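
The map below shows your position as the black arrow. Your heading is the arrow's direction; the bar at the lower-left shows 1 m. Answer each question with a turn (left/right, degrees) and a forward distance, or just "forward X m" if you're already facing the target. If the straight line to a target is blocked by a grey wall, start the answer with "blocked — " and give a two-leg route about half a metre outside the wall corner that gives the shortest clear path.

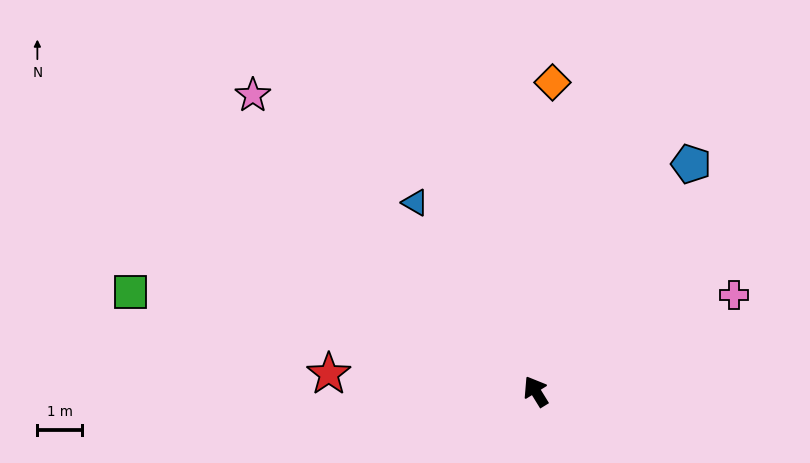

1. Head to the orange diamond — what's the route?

turn right 35°, forward 7.0 m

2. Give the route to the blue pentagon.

turn right 66°, forward 6.2 m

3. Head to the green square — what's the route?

turn left 45°, forward 9.4 m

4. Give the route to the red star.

turn left 54°, forward 4.7 m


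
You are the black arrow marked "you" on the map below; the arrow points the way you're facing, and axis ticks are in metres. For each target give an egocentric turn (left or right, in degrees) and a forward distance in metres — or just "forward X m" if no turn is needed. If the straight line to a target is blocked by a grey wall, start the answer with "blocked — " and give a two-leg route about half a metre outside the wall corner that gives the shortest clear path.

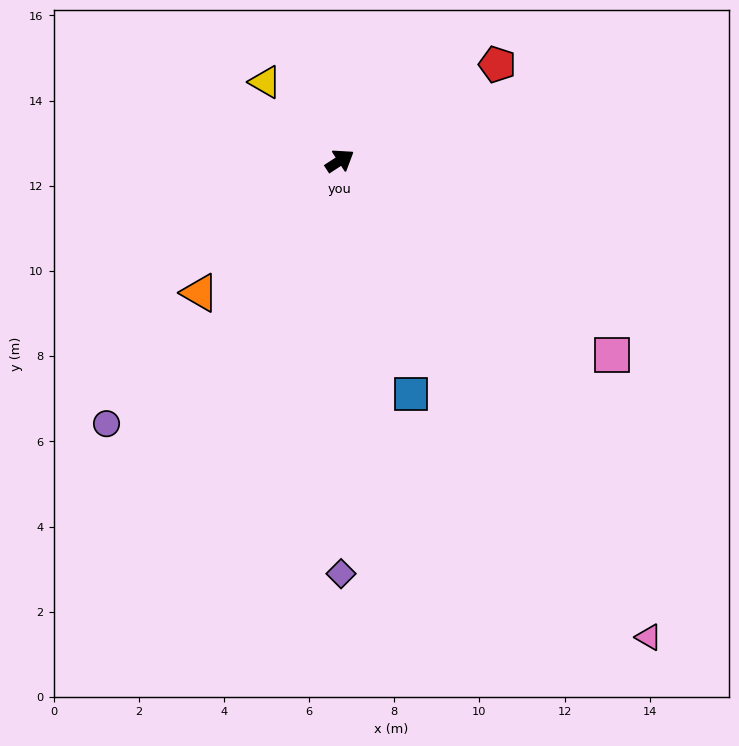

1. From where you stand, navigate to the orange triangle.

turn right 170°, forward 4.5 m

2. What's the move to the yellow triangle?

turn left 100°, forward 2.5 m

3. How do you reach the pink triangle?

turn right 90°, forward 13.3 m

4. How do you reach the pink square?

turn right 69°, forward 7.9 m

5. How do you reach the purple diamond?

turn right 123°, forward 9.7 m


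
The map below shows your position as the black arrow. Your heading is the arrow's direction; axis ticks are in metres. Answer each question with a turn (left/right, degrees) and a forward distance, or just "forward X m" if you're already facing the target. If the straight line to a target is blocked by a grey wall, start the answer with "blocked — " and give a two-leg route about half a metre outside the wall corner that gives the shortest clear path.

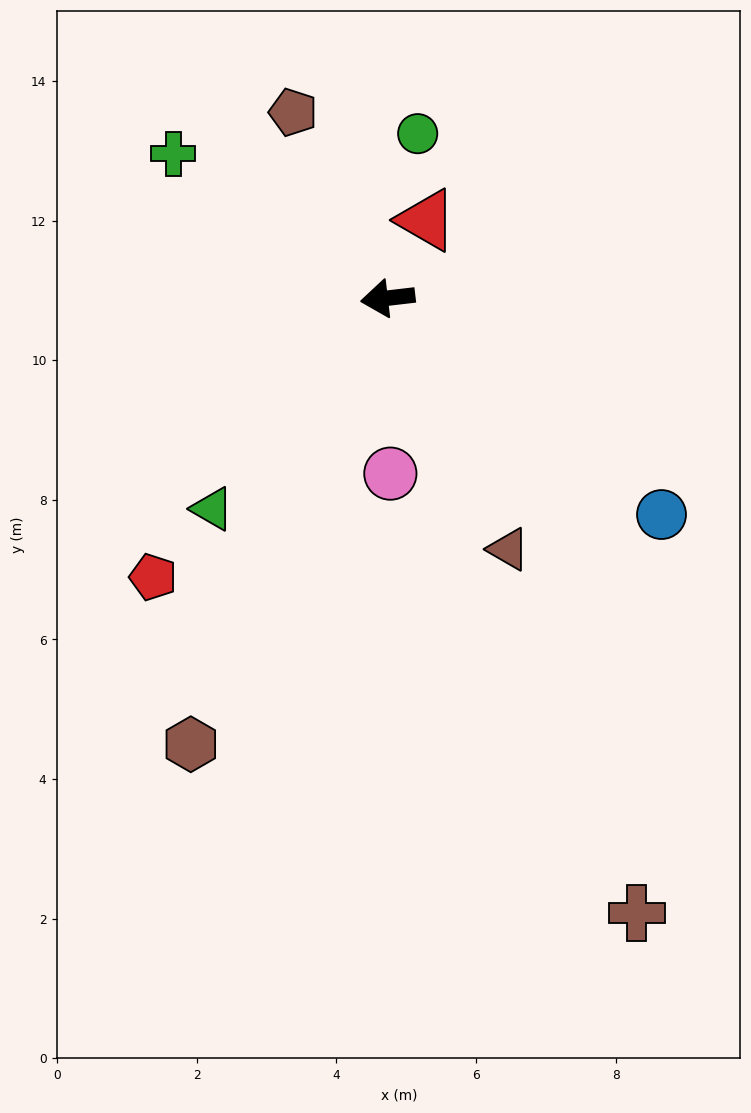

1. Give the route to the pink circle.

turn left 84°, forward 2.5 m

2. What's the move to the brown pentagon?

turn right 70°, forward 3.0 m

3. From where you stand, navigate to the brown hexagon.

turn left 60°, forward 7.0 m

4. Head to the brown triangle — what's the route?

turn left 109°, forward 4.0 m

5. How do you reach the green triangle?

turn left 44°, forward 3.9 m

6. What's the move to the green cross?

turn right 41°, forward 3.7 m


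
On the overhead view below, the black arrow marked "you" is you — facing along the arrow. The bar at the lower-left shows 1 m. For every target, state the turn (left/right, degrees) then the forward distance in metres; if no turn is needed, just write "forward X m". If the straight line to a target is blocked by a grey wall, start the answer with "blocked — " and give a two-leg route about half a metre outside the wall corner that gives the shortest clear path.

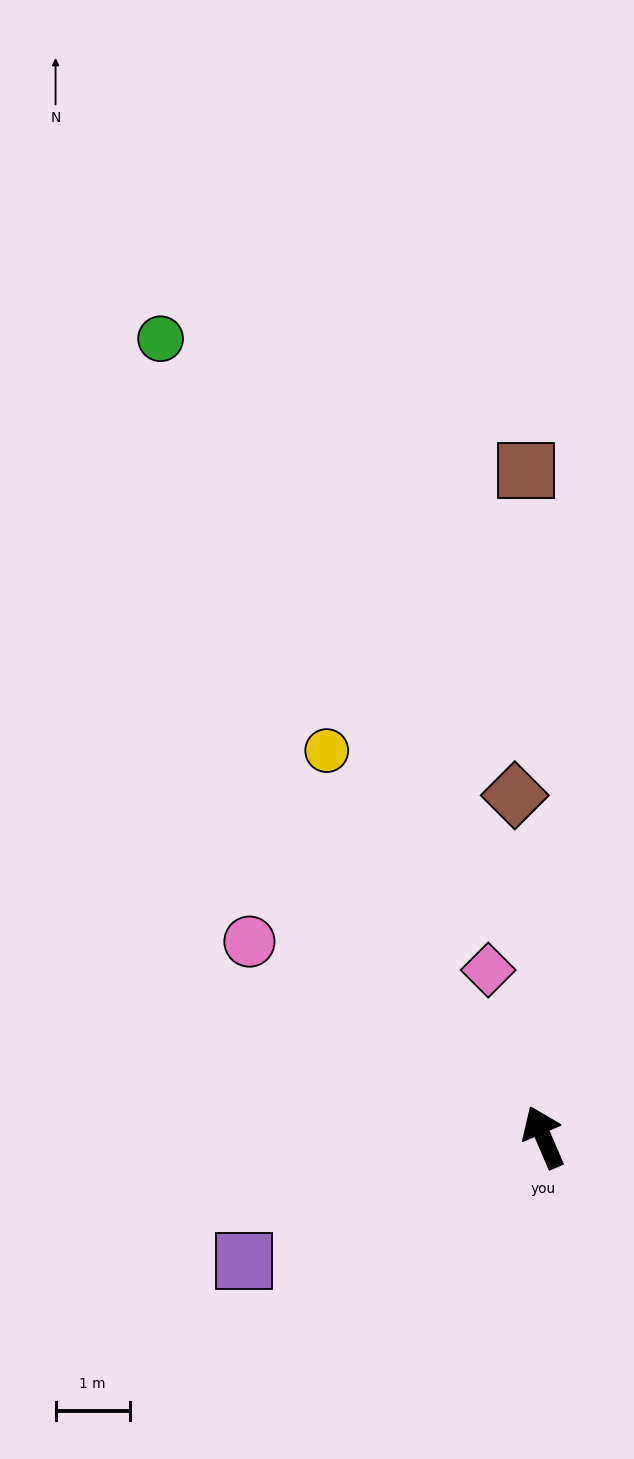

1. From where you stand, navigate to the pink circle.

turn left 33°, forward 4.8 m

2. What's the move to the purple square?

turn left 89°, forward 4.4 m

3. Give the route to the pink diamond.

turn right 5°, forward 2.4 m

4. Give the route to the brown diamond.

turn right 18°, forward 4.6 m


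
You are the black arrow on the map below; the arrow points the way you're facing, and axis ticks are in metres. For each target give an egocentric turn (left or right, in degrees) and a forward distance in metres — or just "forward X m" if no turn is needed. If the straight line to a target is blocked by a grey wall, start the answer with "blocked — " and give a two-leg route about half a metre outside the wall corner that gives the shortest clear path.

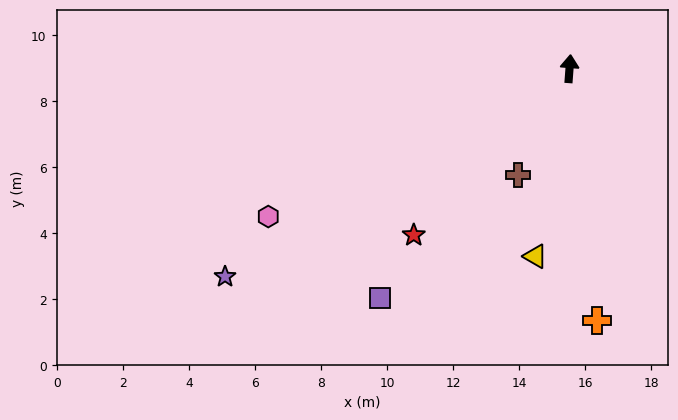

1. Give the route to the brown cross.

turn left 159°, forward 3.6 m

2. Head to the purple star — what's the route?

turn left 125°, forward 12.2 m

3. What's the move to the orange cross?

turn right 170°, forward 7.7 m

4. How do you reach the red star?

turn left 141°, forward 6.9 m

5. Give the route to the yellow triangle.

turn left 174°, forward 5.8 m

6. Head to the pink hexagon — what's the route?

turn left 120°, forward 10.2 m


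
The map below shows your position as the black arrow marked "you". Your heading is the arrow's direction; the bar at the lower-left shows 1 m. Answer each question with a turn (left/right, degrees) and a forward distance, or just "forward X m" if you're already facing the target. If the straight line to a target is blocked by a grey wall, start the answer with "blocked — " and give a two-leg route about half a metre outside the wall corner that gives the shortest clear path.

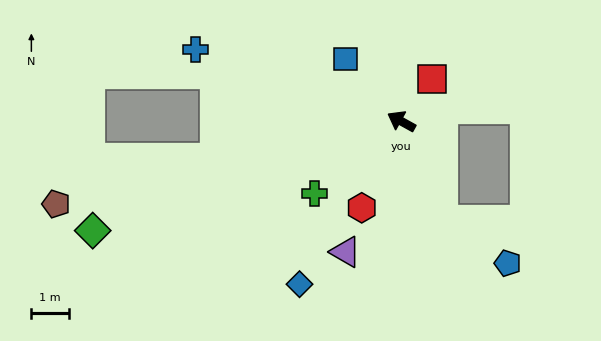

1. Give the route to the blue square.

turn right 19°, forward 2.2 m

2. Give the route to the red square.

turn right 97°, forward 1.4 m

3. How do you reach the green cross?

turn left 69°, forward 3.0 m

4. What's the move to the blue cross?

turn left 10°, forward 5.9 m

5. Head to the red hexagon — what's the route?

turn left 94°, forward 2.6 m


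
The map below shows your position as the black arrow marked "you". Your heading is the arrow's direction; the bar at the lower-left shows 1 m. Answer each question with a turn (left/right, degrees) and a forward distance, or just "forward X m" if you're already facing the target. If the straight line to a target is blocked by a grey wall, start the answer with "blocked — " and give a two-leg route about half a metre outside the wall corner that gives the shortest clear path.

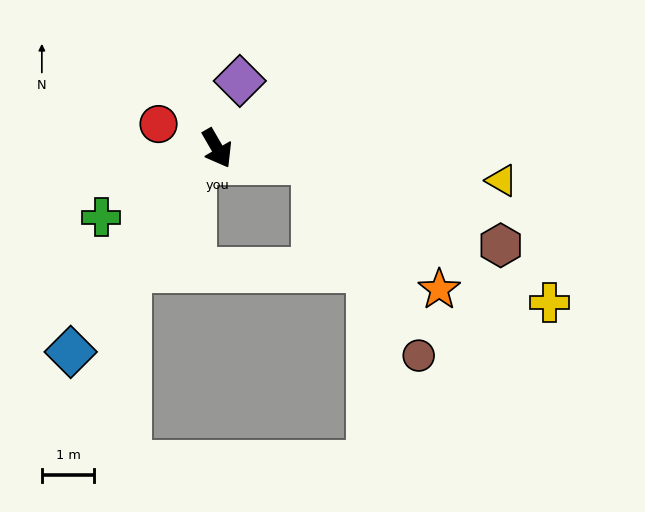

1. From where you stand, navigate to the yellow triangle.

turn left 53°, forward 5.4 m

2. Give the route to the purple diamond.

turn left 131°, forward 1.4 m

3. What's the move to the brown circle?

blocked — turn left 51°, forward 1.8 m, then turn right 52°, forward 4.2 m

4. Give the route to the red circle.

turn right 143°, forward 1.2 m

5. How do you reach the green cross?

turn right 89°, forward 2.6 m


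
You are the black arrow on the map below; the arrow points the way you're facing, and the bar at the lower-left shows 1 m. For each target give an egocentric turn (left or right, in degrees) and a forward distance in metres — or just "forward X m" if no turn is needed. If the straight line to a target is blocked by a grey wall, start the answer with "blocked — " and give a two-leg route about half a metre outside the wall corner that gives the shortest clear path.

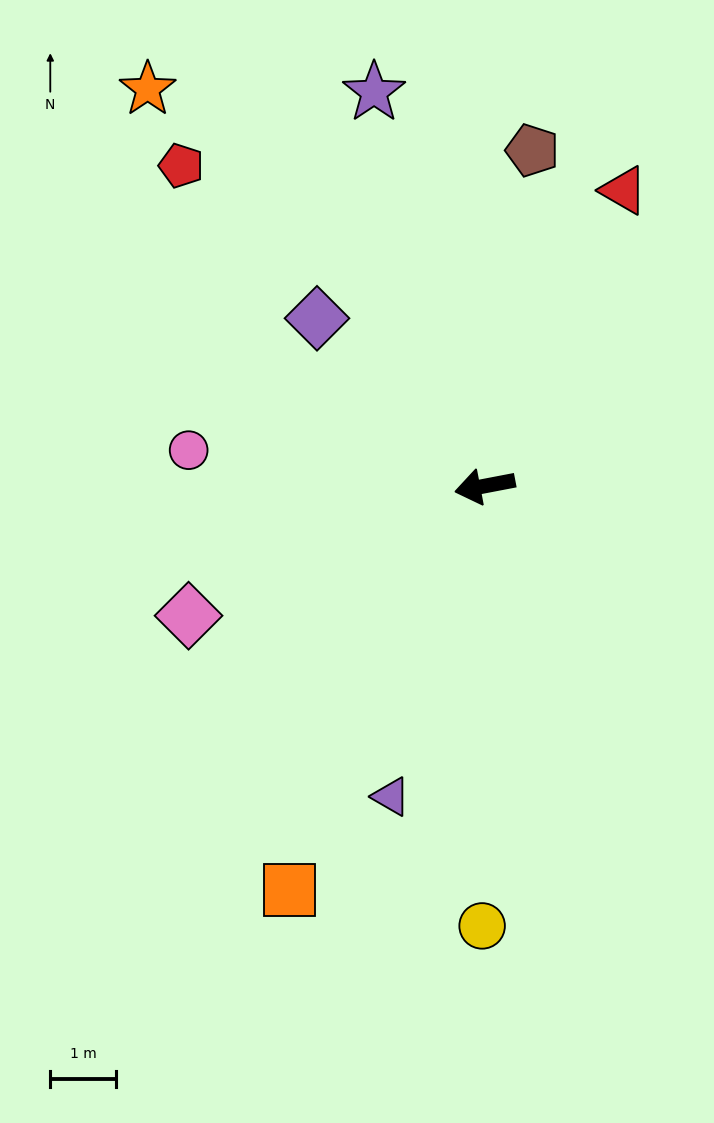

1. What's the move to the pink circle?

turn right 18°, forward 4.6 m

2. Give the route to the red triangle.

turn right 126°, forward 5.0 m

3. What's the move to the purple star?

turn right 85°, forward 6.3 m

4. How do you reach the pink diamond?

turn left 13°, forward 5.0 m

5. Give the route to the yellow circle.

turn left 79°, forward 6.7 m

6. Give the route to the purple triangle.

turn left 62°, forward 5.0 m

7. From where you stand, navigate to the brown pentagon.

turn right 109°, forward 5.2 m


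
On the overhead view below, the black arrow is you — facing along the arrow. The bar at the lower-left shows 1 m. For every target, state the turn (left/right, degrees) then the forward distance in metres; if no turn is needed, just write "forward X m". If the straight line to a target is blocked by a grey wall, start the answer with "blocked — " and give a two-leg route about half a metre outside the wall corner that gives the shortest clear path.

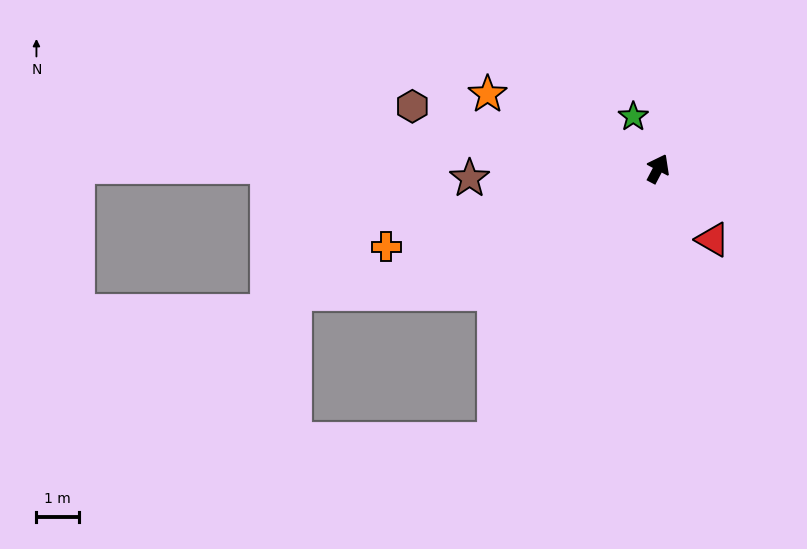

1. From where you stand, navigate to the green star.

turn left 53°, forward 1.4 m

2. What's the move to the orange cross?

turn left 134°, forward 6.7 m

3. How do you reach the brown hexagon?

turn left 103°, forward 6.0 m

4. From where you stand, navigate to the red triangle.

turn right 115°, forward 2.1 m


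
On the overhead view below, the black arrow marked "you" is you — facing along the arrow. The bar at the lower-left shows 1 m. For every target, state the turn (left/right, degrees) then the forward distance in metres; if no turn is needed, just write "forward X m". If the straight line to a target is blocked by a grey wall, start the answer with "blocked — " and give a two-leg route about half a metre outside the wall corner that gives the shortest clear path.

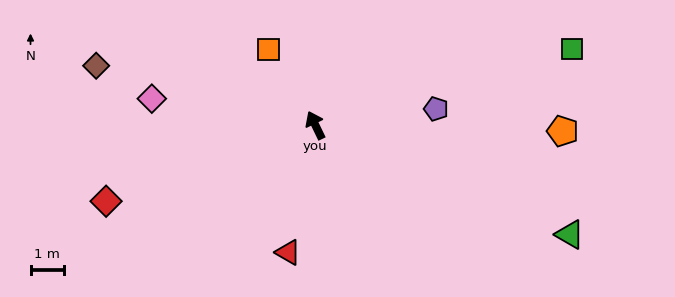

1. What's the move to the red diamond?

turn left 84°, forward 6.7 m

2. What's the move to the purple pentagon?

turn right 108°, forward 3.7 m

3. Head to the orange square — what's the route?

turn left 6°, forward 2.7 m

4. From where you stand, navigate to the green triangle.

turn right 139°, forward 8.4 m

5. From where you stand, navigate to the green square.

turn right 99°, forward 8.1 m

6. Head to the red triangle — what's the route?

turn left 142°, forward 3.9 m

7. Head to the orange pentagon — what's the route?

turn right 117°, forward 7.5 m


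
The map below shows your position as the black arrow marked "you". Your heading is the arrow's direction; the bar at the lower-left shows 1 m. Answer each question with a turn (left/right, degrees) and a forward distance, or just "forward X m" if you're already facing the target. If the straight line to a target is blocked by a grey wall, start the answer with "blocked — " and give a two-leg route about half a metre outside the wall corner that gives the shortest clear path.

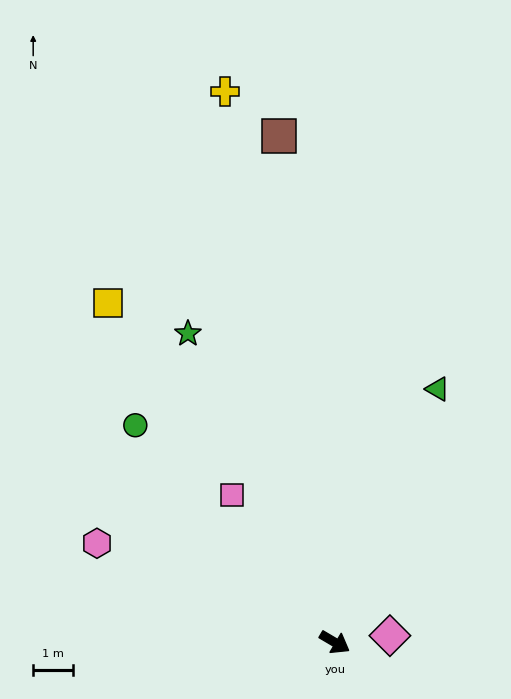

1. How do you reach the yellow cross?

turn left 132°, forward 14.0 m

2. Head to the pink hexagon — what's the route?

turn right 172°, forward 6.4 m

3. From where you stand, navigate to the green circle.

turn left 163°, forward 7.3 m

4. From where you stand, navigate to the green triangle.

turn left 98°, forward 6.8 m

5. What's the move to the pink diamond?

turn left 37°, forward 1.4 m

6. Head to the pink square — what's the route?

turn left 155°, forward 4.5 m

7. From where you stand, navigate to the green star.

turn left 146°, forward 8.5 m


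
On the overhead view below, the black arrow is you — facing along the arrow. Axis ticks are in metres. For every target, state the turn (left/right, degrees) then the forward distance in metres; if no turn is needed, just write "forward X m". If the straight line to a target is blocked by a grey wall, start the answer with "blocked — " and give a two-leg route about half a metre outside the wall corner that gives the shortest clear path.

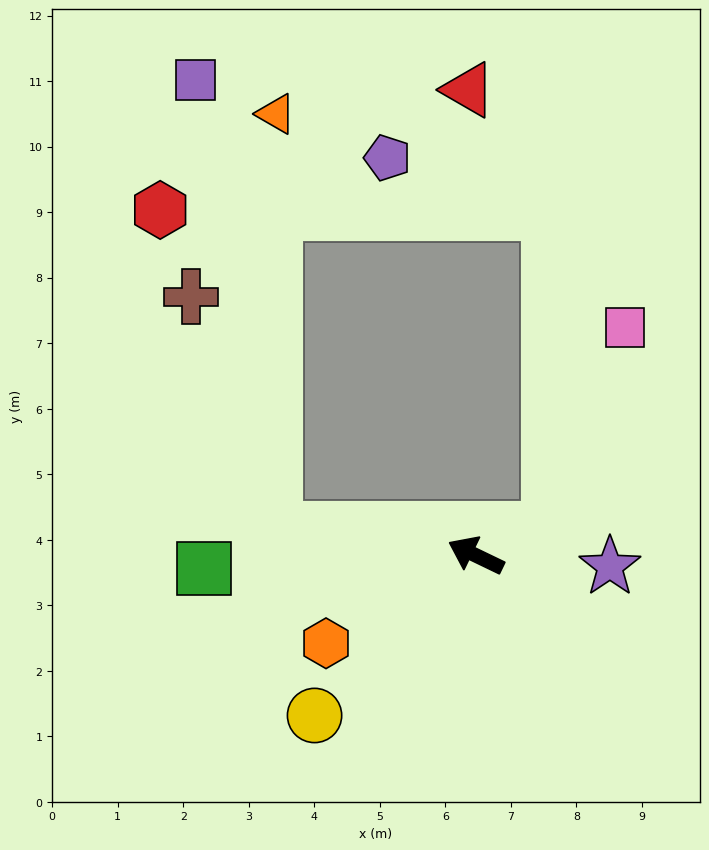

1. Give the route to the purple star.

turn right 159°, forward 2.1 m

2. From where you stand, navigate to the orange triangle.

blocked — turn left 18°, forward 3.1 m, then turn right 82°, forward 6.3 m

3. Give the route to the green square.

turn left 29°, forward 4.2 m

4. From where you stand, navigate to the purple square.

blocked — turn left 18°, forward 3.1 m, then turn right 72°, forward 7.0 m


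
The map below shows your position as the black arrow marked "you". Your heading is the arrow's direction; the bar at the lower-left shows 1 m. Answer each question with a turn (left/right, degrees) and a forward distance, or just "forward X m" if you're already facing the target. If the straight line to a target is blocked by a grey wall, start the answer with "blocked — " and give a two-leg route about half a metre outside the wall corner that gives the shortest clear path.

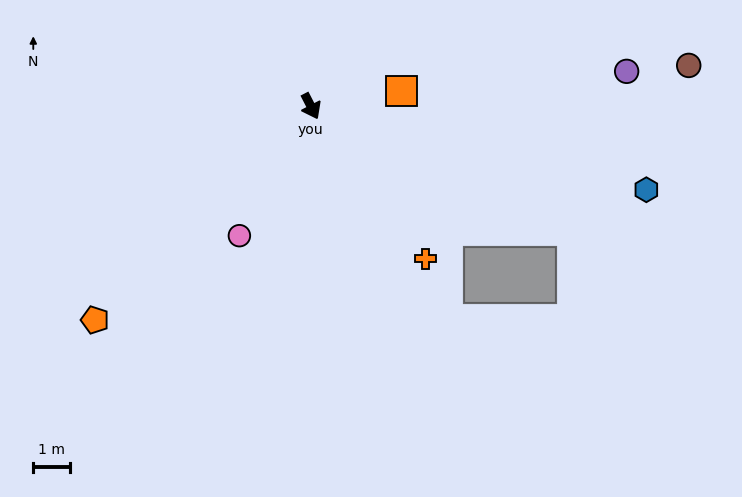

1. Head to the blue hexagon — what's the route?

turn left 49°, forward 9.4 m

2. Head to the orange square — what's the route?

turn left 72°, forward 2.5 m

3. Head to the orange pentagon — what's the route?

turn right 73°, forward 8.2 m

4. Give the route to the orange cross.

turn left 10°, forward 5.2 m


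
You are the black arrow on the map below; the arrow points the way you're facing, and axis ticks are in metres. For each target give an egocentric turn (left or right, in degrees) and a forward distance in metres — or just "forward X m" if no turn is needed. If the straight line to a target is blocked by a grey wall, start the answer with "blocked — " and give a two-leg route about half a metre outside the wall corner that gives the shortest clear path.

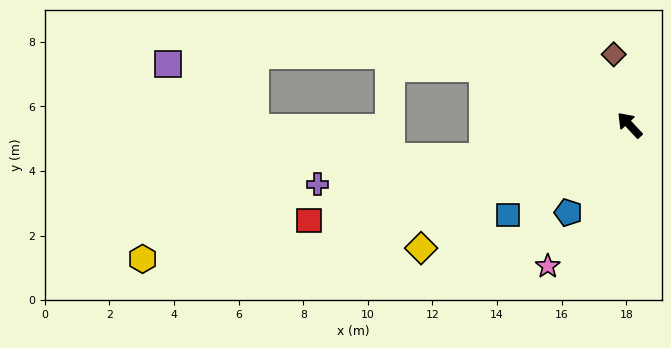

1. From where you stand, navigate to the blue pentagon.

turn left 102°, forward 3.3 m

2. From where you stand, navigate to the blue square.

turn left 84°, forward 4.7 m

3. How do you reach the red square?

turn left 64°, forward 10.4 m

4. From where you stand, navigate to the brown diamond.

turn right 30°, forward 2.2 m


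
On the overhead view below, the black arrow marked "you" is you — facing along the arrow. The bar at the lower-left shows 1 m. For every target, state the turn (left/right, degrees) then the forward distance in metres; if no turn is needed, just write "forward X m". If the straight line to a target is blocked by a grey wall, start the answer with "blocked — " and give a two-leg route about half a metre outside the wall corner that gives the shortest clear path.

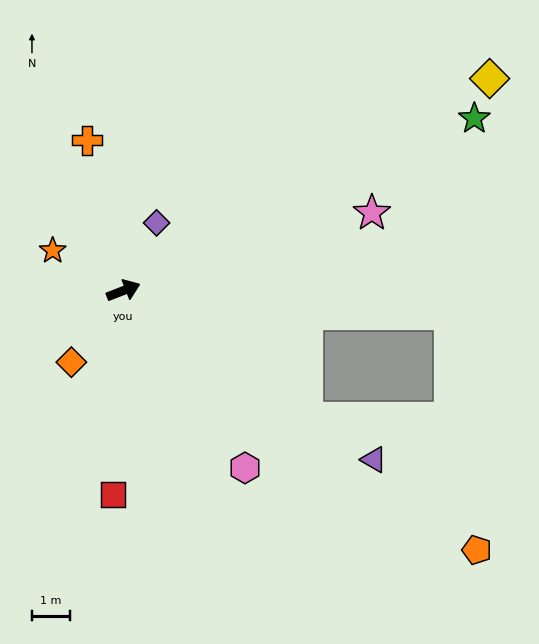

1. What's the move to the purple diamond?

turn left 43°, forward 2.0 m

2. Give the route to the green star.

turn left 5°, forward 10.2 m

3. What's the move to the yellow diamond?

turn left 9°, forward 11.0 m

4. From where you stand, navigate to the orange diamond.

turn right 147°, forward 2.3 m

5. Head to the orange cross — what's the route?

turn left 82°, forward 4.0 m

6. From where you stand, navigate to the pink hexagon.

turn right 77°, forward 5.6 m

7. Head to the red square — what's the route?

turn right 114°, forward 5.3 m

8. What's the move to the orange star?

turn left 129°, forward 2.1 m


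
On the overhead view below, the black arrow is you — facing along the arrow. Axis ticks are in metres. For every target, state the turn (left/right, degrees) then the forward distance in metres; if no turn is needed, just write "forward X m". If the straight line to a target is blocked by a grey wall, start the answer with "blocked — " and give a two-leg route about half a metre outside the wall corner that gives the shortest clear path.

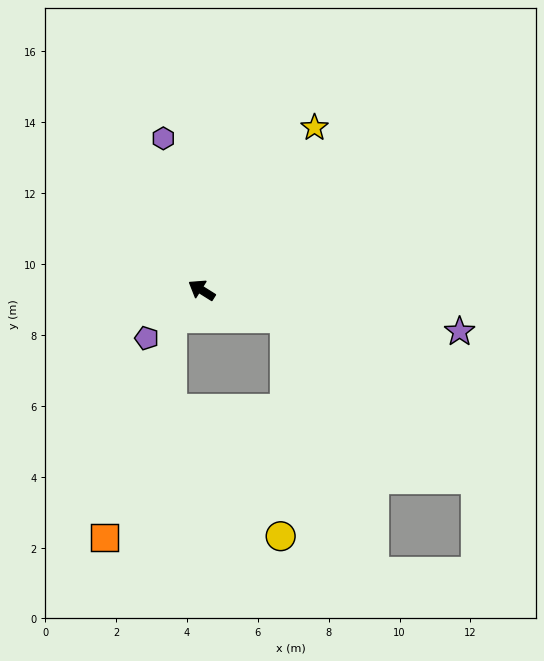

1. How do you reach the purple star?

turn right 157°, forward 7.4 m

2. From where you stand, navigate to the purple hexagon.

turn right 44°, forward 4.4 m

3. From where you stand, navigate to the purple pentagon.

turn left 73°, forward 2.1 m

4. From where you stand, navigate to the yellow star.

turn right 93°, forward 5.6 m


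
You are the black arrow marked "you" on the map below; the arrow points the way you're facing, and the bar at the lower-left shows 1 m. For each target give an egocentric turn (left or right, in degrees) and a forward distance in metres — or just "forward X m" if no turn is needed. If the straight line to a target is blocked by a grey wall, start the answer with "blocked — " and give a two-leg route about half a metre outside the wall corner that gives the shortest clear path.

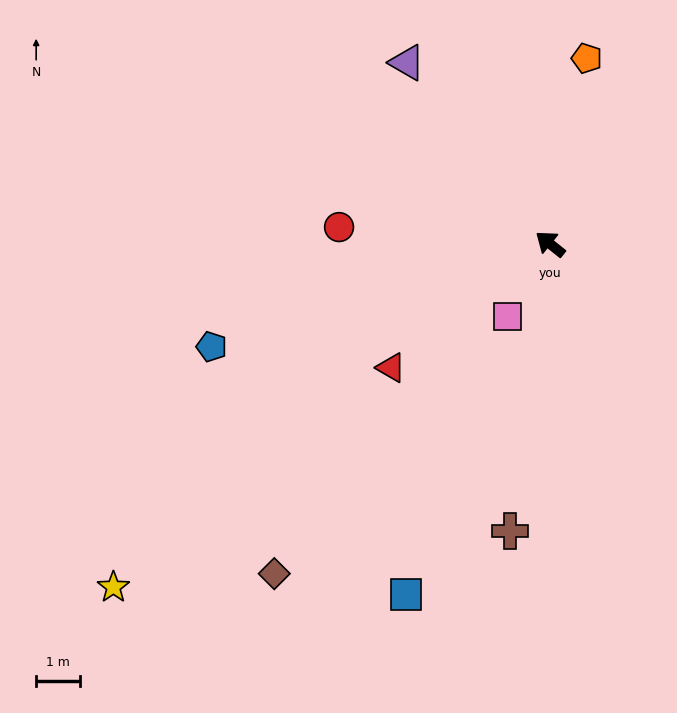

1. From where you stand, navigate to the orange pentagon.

turn right 62°, forward 4.3 m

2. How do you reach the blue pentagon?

turn left 56°, forward 8.1 m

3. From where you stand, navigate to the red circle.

turn left 34°, forward 4.8 m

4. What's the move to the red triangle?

turn left 77°, forward 4.6 m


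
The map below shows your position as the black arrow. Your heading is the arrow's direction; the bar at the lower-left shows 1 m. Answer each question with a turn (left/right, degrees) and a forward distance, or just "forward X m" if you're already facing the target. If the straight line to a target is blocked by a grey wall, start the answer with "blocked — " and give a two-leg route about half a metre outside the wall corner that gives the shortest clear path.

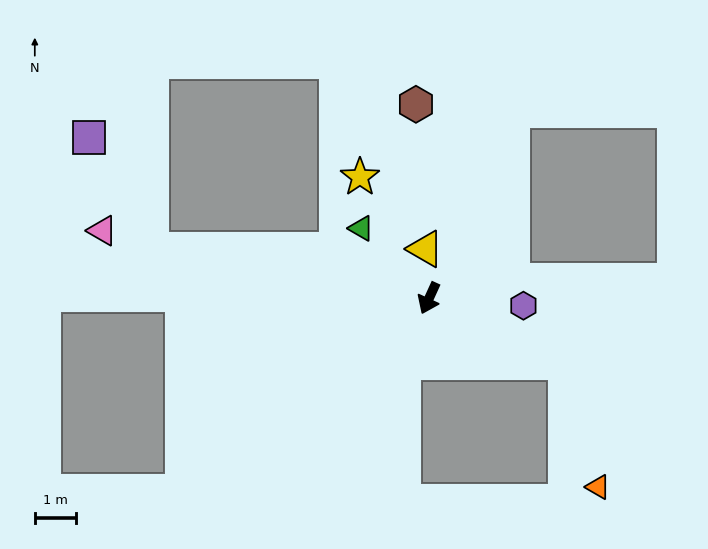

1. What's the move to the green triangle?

turn right 111°, forward 2.4 m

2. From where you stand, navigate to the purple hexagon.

turn left 110°, forward 2.3 m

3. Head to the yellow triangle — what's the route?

turn right 151°, forward 1.2 m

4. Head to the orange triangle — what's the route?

blocked — turn left 89°, forward 3.7 m, then turn right 50°, forward 3.1 m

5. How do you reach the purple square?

blocked — turn right 75°, forward 6.9 m, then turn right 51°, forward 3.1 m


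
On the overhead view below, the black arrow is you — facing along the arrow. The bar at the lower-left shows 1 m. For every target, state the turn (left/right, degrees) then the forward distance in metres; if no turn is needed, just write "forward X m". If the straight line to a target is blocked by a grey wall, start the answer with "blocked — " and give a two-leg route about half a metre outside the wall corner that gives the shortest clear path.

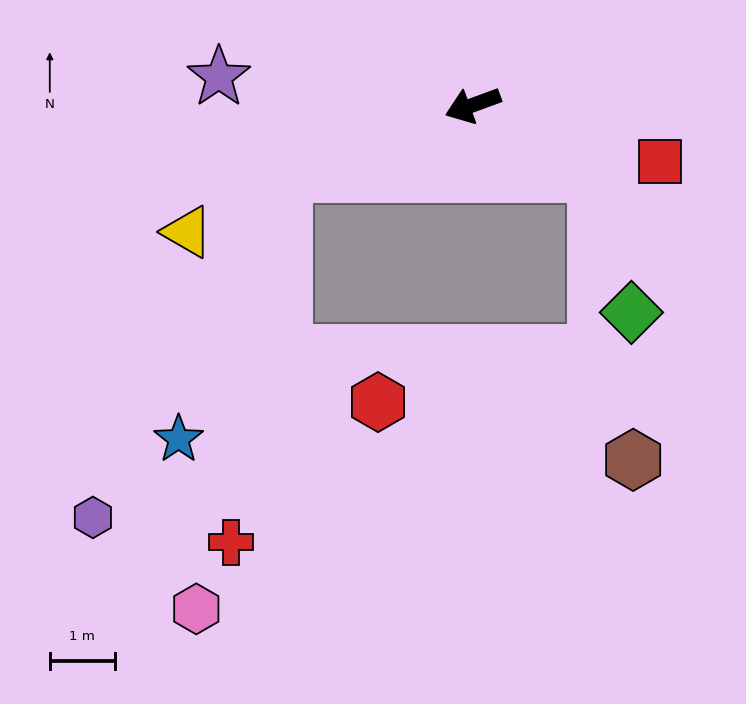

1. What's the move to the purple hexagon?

blocked — forward 3.1 m, then turn left 41°, forward 6.0 m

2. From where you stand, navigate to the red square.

turn left 143°, forward 3.0 m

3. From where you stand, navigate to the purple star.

turn right 26°, forward 3.9 m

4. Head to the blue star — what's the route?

blocked — forward 3.1 m, then turn left 48°, forward 4.4 m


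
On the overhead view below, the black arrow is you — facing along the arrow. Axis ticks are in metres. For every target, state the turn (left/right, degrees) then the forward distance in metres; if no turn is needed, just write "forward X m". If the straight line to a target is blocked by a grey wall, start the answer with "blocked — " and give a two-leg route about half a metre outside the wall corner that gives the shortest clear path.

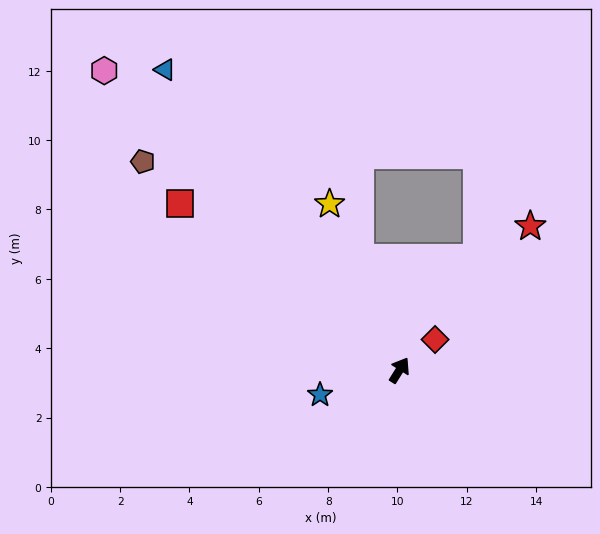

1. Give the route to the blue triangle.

turn left 70°, forward 11.0 m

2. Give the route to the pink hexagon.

turn left 77°, forward 12.1 m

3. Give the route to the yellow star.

turn left 55°, forward 5.2 m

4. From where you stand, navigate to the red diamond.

turn right 17°, forward 1.4 m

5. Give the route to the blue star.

turn left 139°, forward 2.4 m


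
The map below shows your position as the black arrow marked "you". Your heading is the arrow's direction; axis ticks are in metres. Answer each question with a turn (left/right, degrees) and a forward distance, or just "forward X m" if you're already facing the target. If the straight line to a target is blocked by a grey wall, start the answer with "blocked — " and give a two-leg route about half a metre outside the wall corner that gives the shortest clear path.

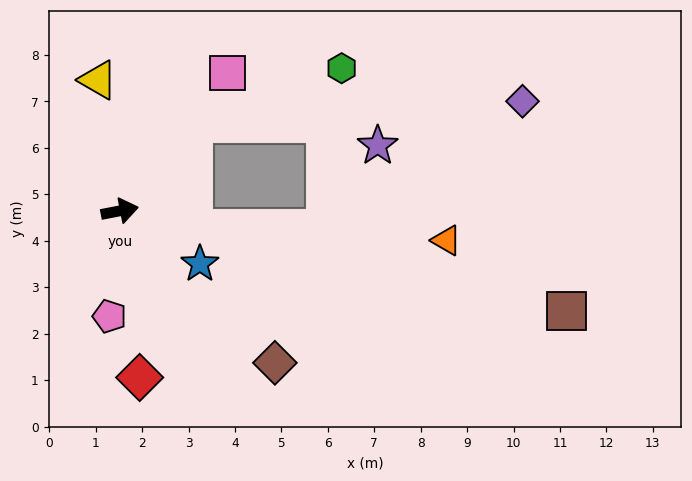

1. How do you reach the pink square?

turn left 41°, forward 3.8 m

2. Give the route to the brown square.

turn right 24°, forward 9.9 m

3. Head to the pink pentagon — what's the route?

turn right 107°, forward 2.3 m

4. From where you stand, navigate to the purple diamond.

blocked — turn left 39°, forward 2.5 m, then turn right 46°, forward 7.1 m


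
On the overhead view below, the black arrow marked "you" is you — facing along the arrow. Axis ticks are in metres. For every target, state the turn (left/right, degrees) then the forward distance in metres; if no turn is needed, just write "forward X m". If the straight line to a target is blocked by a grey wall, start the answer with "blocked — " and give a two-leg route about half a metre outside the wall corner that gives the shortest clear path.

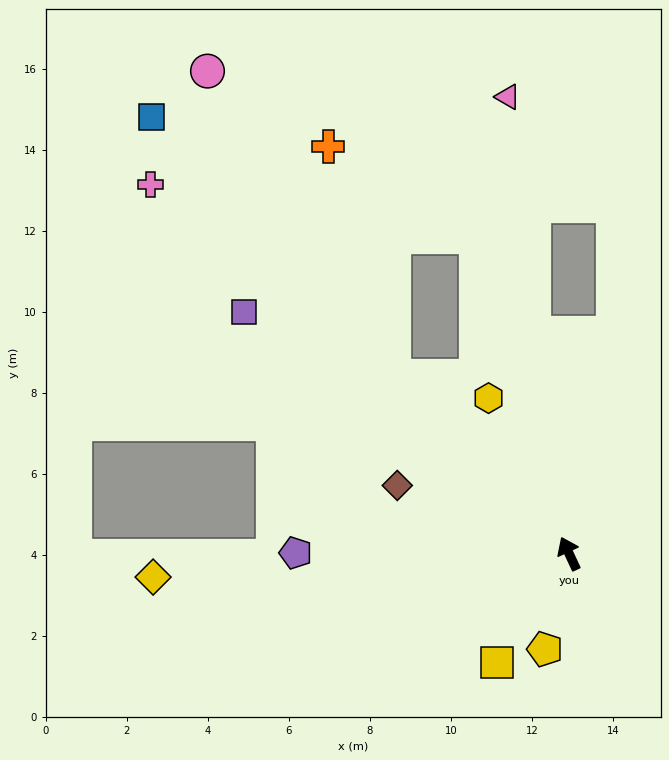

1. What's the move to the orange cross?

blocked — turn left 20°, forward 6.2 m, then turn right 29°, forward 5.9 m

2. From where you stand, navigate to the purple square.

turn left 28°, forward 10.0 m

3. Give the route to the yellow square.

turn left 122°, forward 3.2 m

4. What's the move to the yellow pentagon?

turn left 141°, forward 2.4 m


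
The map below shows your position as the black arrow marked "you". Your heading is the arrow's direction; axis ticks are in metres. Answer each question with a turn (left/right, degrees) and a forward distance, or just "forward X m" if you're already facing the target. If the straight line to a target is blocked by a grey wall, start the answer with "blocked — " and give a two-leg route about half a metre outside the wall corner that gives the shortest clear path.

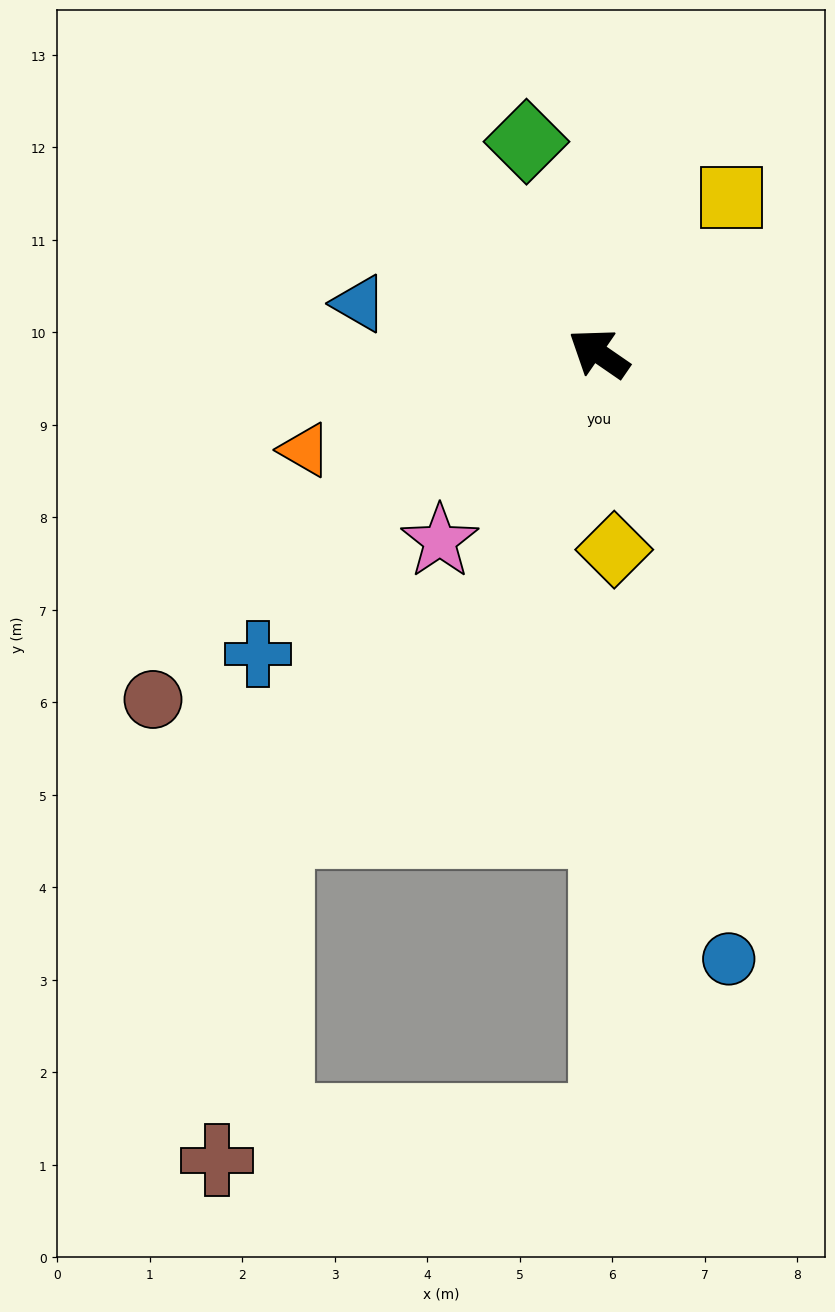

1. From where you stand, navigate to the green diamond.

turn right 37°, forward 2.4 m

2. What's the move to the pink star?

turn left 84°, forward 2.7 m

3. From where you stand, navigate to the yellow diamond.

turn left 129°, forward 2.1 m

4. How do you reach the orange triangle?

turn left 53°, forward 3.3 m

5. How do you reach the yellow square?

turn right 96°, forward 2.2 m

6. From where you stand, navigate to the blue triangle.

turn left 23°, forward 2.6 m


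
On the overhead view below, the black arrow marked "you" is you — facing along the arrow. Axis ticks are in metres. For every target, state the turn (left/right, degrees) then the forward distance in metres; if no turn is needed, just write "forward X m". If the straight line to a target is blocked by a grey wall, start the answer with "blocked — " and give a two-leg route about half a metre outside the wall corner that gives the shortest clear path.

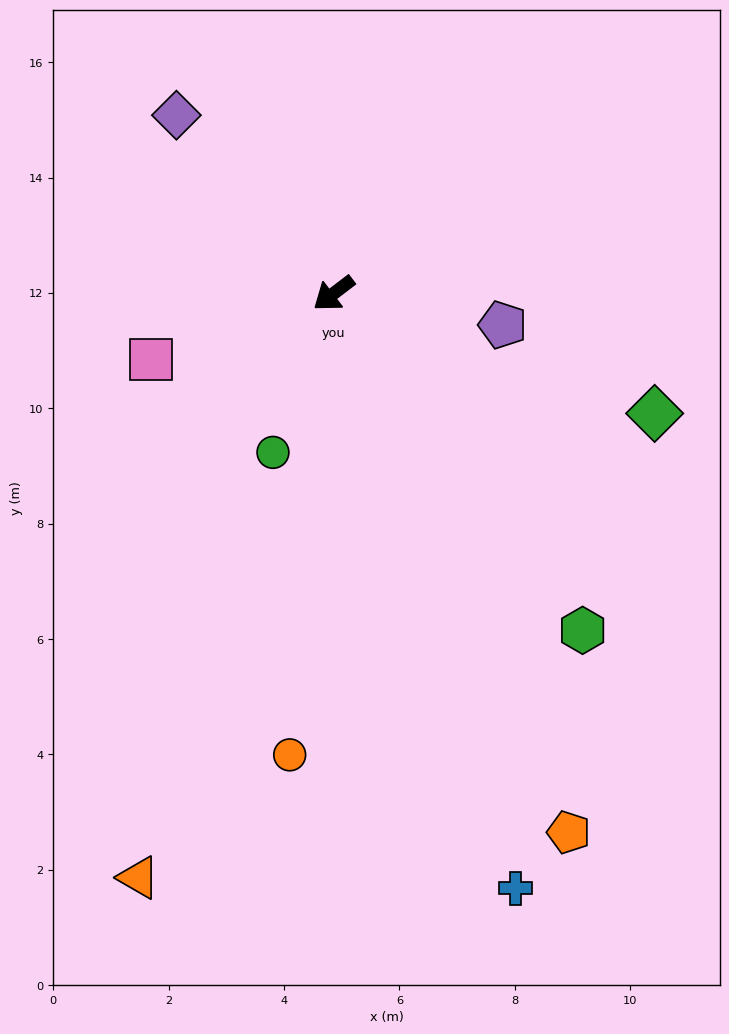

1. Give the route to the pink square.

turn right 17°, forward 3.4 m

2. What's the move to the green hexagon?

turn left 89°, forward 7.3 m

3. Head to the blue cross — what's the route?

turn left 70°, forward 10.8 m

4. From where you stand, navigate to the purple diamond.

turn right 86°, forward 4.1 m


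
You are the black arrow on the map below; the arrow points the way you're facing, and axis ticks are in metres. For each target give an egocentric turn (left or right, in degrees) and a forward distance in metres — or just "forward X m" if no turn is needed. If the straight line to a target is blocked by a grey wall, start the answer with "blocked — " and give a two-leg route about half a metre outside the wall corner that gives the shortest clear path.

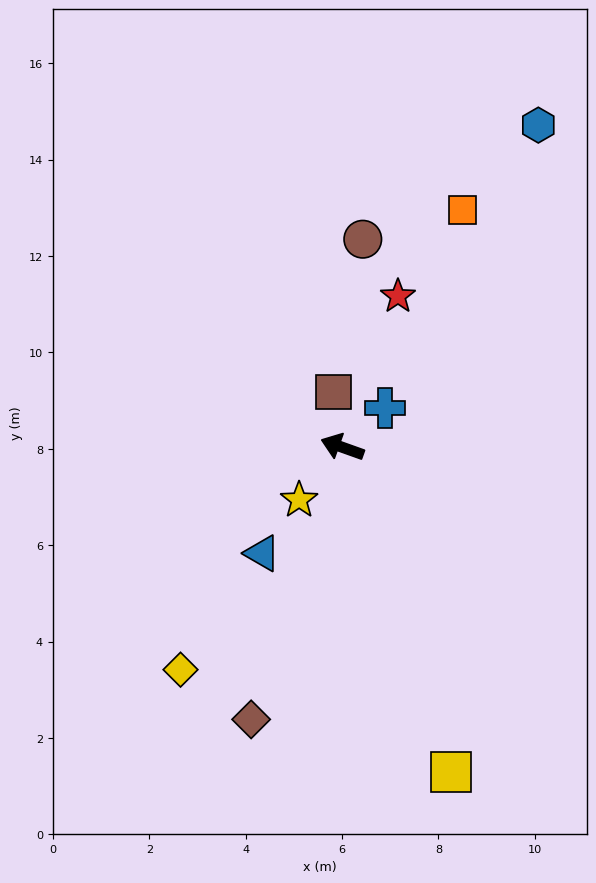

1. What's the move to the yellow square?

turn left 128°, forward 7.1 m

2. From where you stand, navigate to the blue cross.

turn right 118°, forward 1.2 m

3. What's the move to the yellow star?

turn left 70°, forward 1.4 m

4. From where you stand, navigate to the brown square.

turn right 62°, forward 1.2 m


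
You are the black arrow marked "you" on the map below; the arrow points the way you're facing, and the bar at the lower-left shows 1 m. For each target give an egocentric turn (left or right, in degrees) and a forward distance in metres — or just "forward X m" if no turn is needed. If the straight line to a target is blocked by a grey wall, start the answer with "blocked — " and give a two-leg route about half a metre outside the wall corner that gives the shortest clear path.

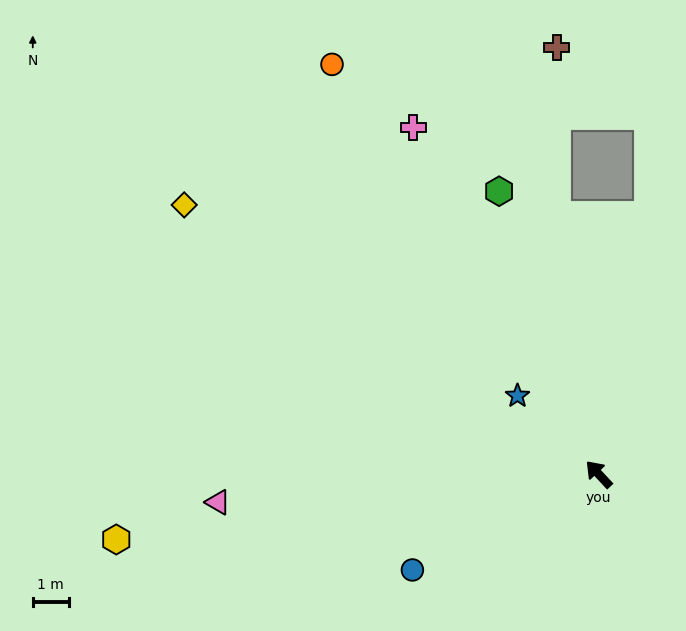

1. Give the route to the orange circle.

turn right 10°, forward 13.5 m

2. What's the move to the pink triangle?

turn left 51°, forward 10.6 m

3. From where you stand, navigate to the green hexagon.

turn right 24°, forward 8.3 m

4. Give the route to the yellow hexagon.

turn left 55°, forward 13.5 m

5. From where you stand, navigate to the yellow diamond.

turn left 14°, forward 13.7 m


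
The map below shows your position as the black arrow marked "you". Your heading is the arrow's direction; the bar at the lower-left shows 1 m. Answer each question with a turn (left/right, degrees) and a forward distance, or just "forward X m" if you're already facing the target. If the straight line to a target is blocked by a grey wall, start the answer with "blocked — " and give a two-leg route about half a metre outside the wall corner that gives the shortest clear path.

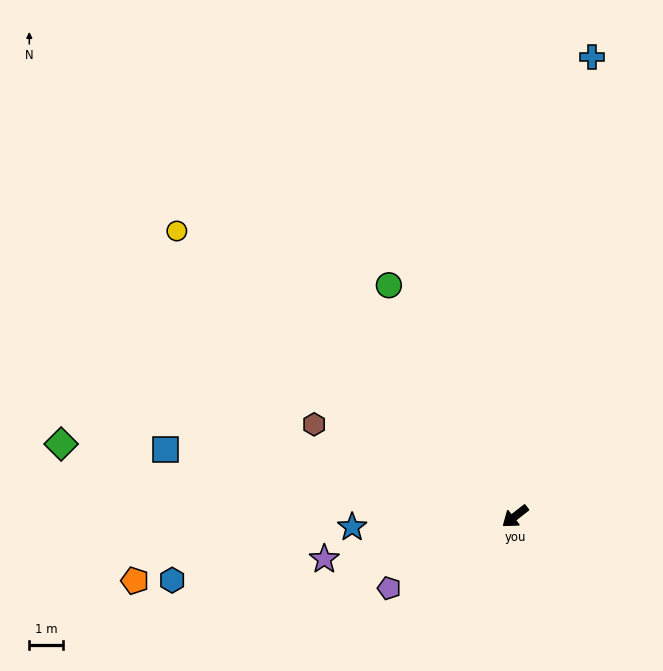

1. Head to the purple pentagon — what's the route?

turn right 8°, forward 4.4 m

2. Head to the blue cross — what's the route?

turn right 138°, forward 14.0 m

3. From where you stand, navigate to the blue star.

turn right 34°, forward 4.9 m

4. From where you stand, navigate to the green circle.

turn right 100°, forward 7.9 m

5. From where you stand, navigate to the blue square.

turn right 49°, forward 10.7 m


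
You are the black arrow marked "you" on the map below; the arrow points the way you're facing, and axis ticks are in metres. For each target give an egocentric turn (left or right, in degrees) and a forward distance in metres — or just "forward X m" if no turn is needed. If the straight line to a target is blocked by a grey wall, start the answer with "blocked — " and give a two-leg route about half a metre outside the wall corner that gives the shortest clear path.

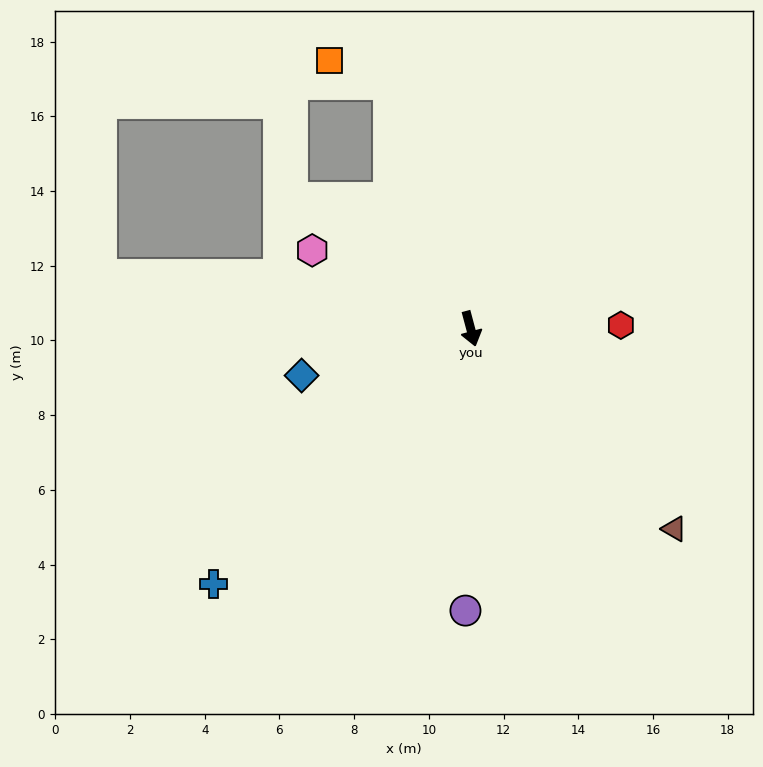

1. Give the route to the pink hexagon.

turn right 131°, forward 4.7 m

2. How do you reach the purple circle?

turn right 16°, forward 7.5 m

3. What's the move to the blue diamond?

turn right 89°, forward 4.7 m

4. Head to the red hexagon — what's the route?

turn left 76°, forward 4.0 m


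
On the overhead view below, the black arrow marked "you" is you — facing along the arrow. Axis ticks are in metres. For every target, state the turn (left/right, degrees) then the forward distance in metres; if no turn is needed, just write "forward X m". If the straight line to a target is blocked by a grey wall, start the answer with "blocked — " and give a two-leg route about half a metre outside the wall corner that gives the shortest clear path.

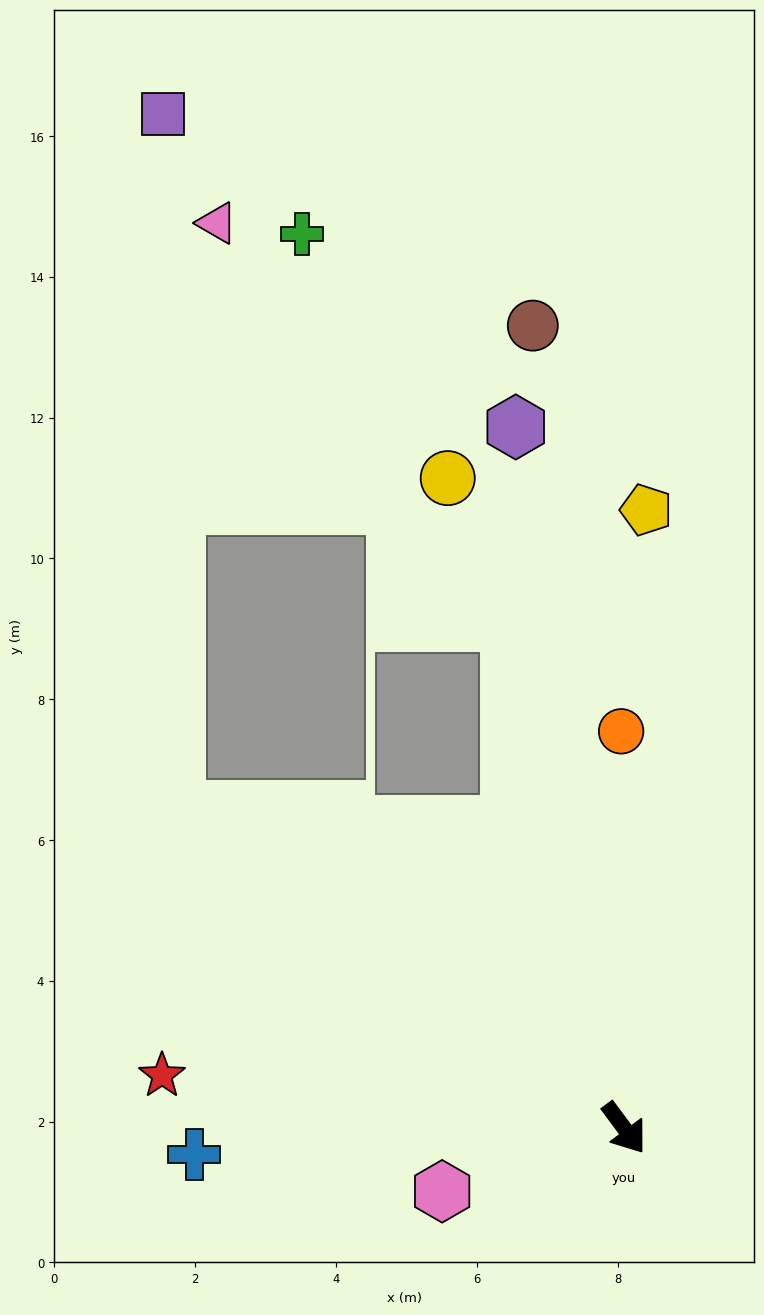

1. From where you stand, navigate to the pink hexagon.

turn right 107°, forward 2.7 m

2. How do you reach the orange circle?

turn left 144°, forward 5.6 m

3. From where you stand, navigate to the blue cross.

turn right 123°, forward 6.1 m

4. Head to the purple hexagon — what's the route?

turn left 152°, forward 10.1 m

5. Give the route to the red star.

turn right 133°, forward 6.6 m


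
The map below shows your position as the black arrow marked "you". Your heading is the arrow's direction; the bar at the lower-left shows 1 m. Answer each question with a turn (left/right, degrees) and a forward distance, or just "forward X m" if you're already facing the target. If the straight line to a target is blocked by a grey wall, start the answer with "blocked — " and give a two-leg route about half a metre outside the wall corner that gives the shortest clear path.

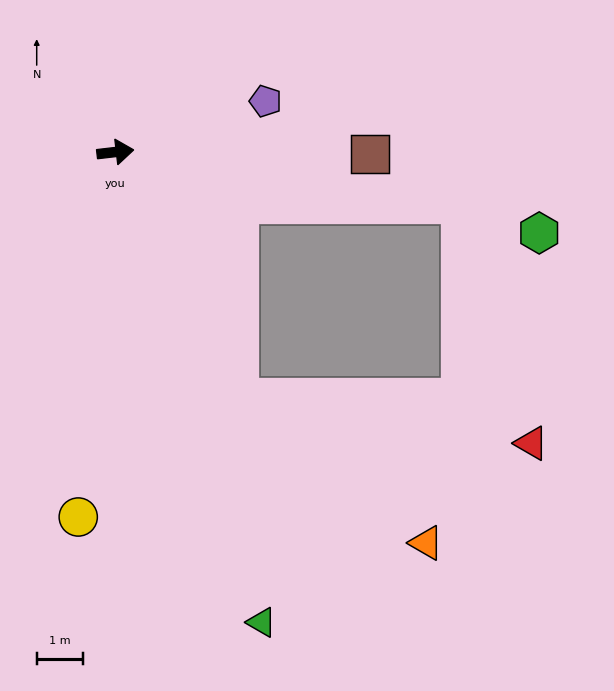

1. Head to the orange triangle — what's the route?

blocked — turn right 70°, forward 6.0 m, then turn left 25°, forward 5.1 m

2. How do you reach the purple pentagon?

turn left 12°, forward 3.4 m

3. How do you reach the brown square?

turn right 7°, forward 5.5 m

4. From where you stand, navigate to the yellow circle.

turn right 102°, forward 7.9 m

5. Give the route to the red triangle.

blocked — turn right 70°, forward 6.0 m, then turn left 54°, forward 6.4 m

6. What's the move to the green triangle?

turn right 79°, forward 10.7 m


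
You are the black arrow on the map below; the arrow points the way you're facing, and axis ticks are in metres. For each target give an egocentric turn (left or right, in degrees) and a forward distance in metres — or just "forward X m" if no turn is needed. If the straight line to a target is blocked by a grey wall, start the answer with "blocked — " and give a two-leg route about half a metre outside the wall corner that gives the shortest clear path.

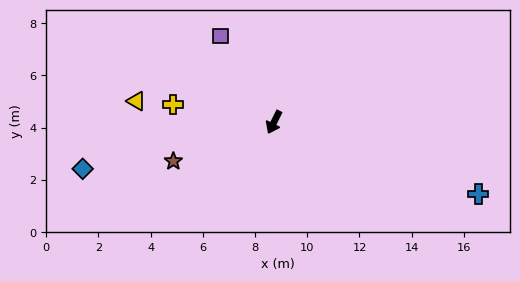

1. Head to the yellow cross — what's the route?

turn right 74°, forward 3.9 m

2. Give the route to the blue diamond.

turn right 50°, forward 7.5 m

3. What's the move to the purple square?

turn right 122°, forward 3.9 m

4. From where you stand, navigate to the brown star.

turn right 42°, forward 4.1 m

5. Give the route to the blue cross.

turn left 97°, forward 8.3 m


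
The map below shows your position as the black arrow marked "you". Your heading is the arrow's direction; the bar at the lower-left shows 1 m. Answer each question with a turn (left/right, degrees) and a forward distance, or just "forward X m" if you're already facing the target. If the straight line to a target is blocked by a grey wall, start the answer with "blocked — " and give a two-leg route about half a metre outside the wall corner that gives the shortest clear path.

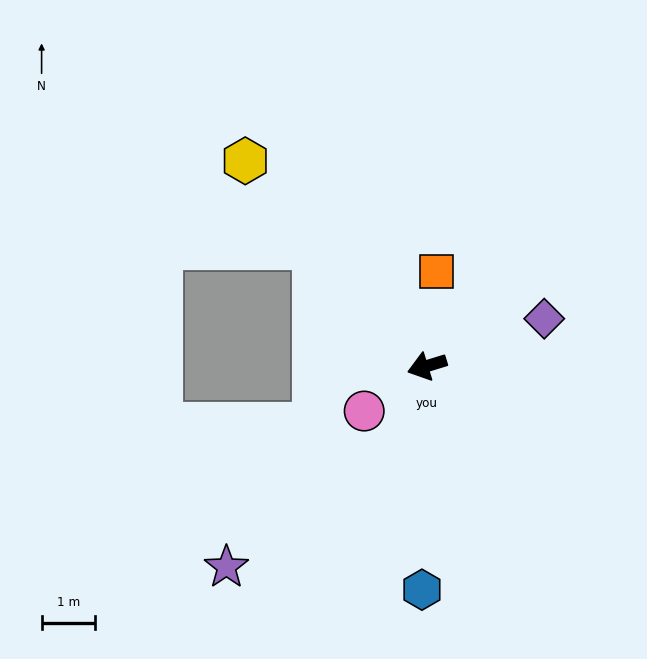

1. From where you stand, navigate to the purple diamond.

turn right 175°, forward 2.4 m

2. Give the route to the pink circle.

turn left 19°, forward 1.4 m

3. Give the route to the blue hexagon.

turn left 72°, forward 4.2 m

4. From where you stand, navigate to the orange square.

turn right 113°, forward 1.8 m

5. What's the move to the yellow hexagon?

turn right 66°, forward 5.1 m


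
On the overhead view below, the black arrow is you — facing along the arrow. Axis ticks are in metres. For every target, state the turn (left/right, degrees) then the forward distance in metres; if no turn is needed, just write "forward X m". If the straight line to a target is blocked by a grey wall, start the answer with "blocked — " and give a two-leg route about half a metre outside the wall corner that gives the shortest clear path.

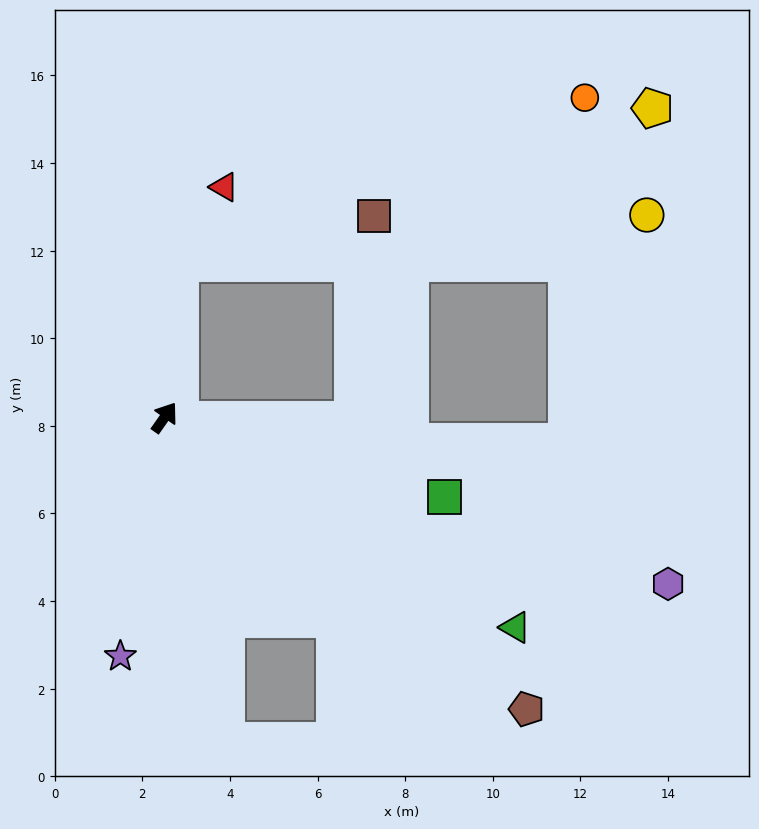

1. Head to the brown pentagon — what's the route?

turn right 94°, forward 10.6 m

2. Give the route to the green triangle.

turn right 86°, forward 9.3 m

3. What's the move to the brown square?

blocked — turn left 29°, forward 3.5 m, then turn right 70°, forward 4.5 m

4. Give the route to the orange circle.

blocked — turn left 29°, forward 3.5 m, then turn right 62°, forward 10.0 m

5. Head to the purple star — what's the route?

turn right 155°, forward 5.5 m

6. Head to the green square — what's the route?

turn right 71°, forward 6.6 m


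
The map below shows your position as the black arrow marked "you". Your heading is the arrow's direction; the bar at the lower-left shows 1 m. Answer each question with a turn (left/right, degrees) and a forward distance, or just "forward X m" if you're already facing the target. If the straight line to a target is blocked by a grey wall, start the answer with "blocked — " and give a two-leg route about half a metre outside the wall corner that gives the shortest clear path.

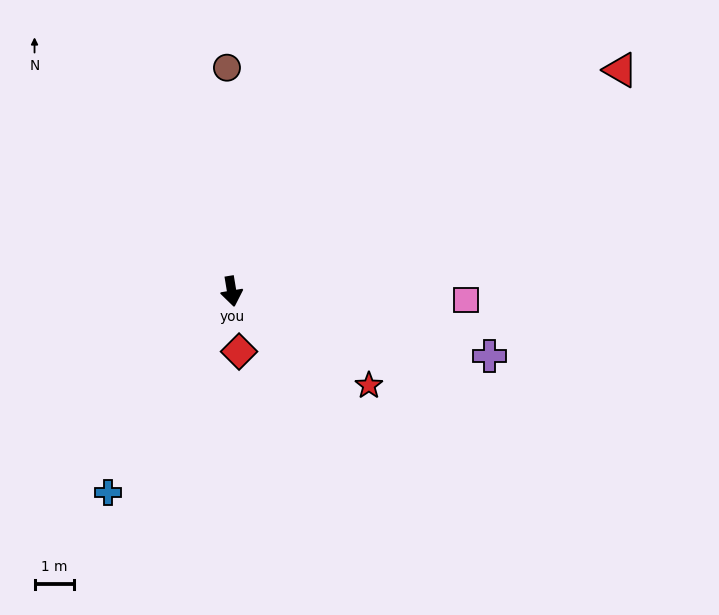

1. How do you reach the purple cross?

turn left 67°, forward 6.8 m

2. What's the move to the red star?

turn left 46°, forward 4.2 m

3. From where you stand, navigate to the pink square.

turn left 79°, forward 6.0 m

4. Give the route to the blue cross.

turn right 41°, forward 6.0 m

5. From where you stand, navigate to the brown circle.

turn left 172°, forward 5.7 m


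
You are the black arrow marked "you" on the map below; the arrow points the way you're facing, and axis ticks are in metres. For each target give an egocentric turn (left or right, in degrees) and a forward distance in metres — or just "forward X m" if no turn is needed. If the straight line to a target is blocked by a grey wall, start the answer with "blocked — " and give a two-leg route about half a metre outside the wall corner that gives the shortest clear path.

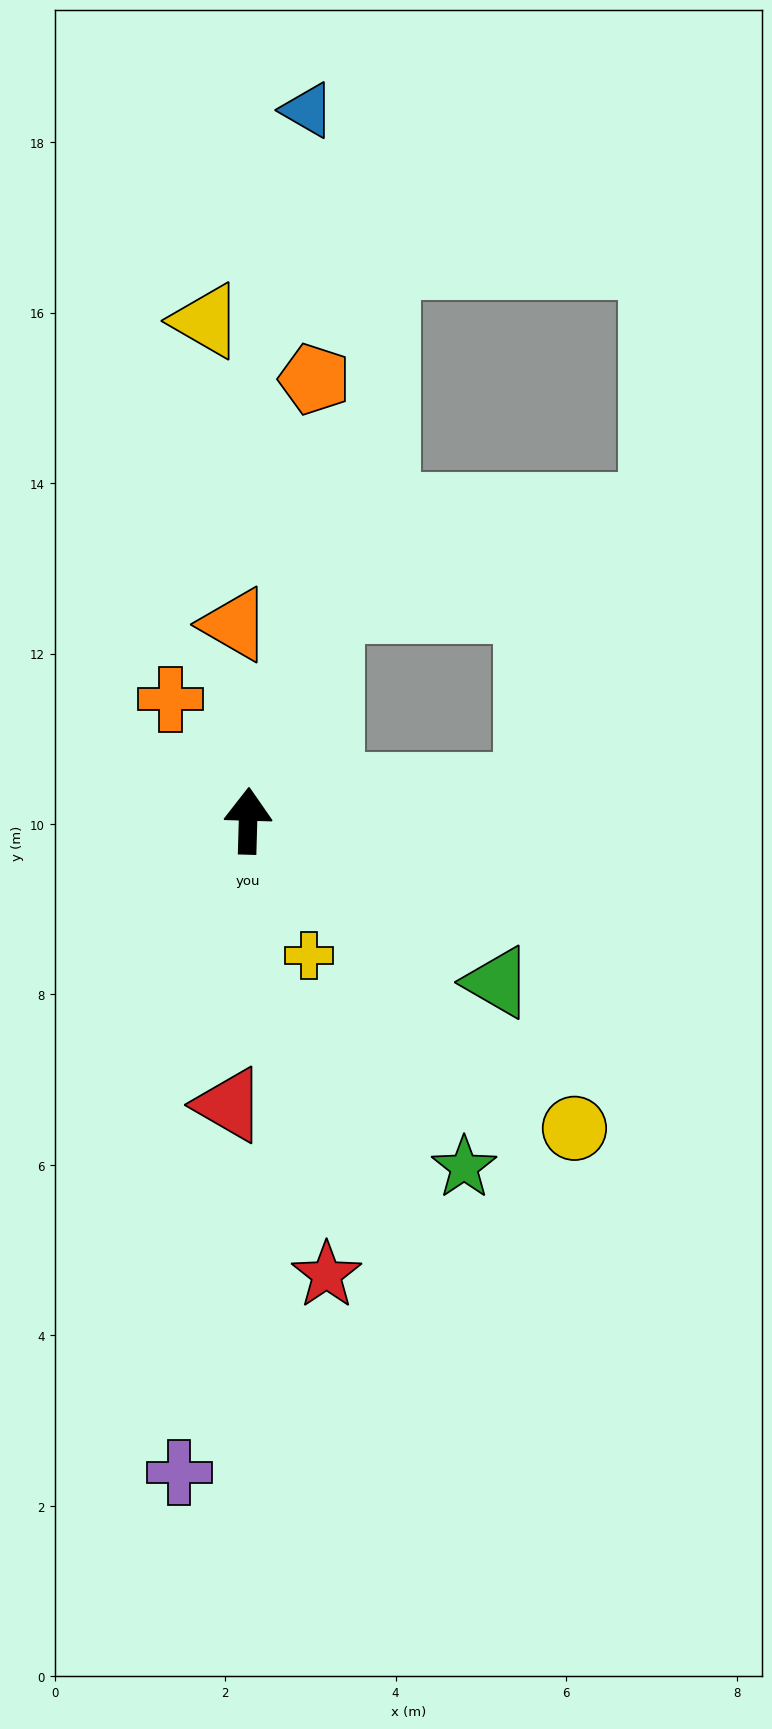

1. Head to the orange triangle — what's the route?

turn left 6°, forward 2.3 m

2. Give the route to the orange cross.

turn left 34°, forward 1.7 m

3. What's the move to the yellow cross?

turn right 154°, forward 1.7 m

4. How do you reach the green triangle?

turn right 121°, forward 3.5 m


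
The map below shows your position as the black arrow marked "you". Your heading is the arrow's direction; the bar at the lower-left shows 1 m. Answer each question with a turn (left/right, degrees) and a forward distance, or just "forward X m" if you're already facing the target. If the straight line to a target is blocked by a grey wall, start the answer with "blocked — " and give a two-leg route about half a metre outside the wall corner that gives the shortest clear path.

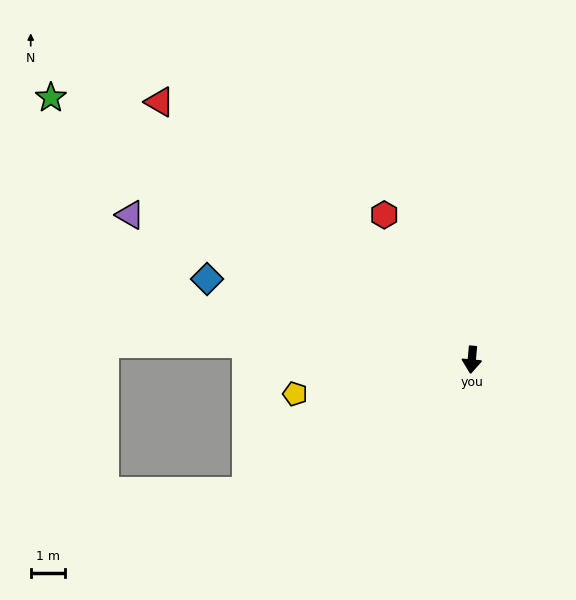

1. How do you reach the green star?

turn right 117°, forward 14.4 m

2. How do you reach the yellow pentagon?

turn right 74°, forward 5.2 m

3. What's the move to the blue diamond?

turn right 102°, forward 8.0 m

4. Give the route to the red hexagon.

turn right 144°, forward 4.9 m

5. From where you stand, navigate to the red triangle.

turn right 124°, forward 11.7 m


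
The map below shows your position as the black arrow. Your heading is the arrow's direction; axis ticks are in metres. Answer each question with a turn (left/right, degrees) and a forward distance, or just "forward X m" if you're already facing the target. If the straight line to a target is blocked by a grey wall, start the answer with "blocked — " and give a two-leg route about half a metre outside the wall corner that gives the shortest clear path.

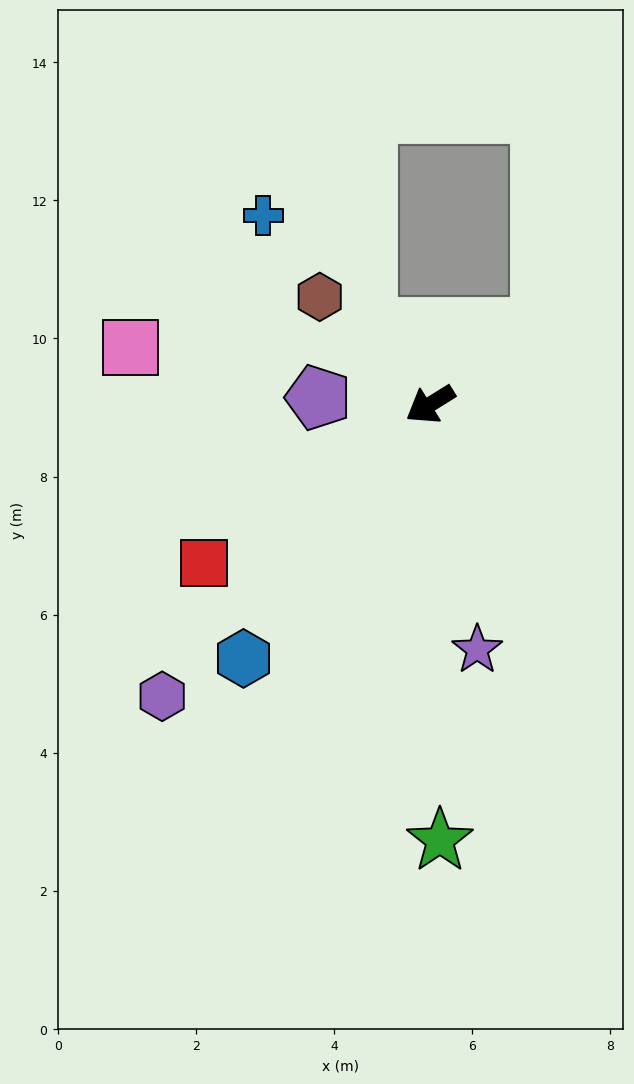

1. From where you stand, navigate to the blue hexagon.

turn left 22°, forward 4.6 m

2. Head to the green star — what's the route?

turn left 59°, forward 6.3 m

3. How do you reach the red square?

turn left 3°, forward 4.0 m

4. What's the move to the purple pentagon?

turn right 35°, forward 1.6 m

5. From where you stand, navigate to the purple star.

turn left 69°, forward 3.6 m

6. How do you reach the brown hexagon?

turn right 76°, forward 2.2 m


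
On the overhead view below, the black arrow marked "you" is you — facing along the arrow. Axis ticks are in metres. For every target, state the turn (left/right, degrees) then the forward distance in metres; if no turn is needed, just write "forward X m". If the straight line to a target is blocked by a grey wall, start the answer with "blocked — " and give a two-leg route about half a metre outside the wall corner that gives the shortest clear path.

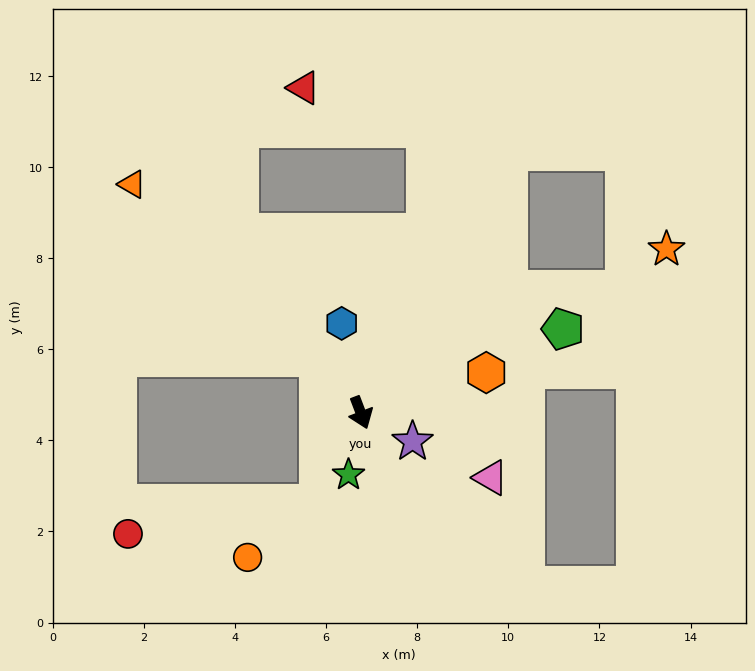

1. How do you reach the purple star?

turn left 40°, forward 1.3 m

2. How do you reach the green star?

turn right 32°, forward 1.4 m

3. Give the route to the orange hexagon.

turn left 87°, forward 2.9 m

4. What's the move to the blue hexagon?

turn left 171°, forward 2.0 m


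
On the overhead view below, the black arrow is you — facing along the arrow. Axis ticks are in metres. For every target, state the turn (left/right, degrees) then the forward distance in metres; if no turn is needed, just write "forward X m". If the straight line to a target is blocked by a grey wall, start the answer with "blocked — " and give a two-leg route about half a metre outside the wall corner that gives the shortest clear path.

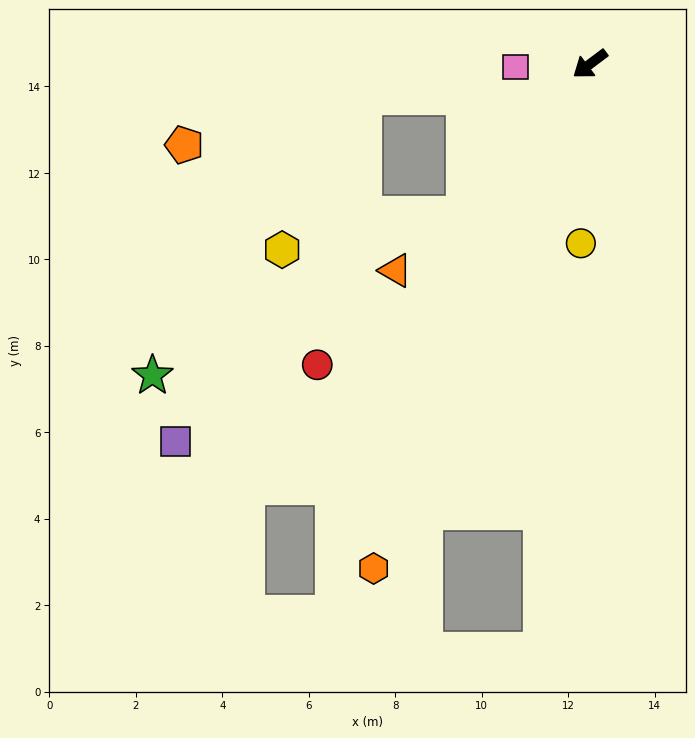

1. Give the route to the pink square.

turn right 35°, forward 1.7 m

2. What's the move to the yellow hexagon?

blocked — turn left 13°, forward 4.5 m, then turn right 39°, forward 4.3 m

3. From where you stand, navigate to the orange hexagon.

turn left 30°, forward 12.7 m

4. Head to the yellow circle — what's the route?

turn left 50°, forward 4.2 m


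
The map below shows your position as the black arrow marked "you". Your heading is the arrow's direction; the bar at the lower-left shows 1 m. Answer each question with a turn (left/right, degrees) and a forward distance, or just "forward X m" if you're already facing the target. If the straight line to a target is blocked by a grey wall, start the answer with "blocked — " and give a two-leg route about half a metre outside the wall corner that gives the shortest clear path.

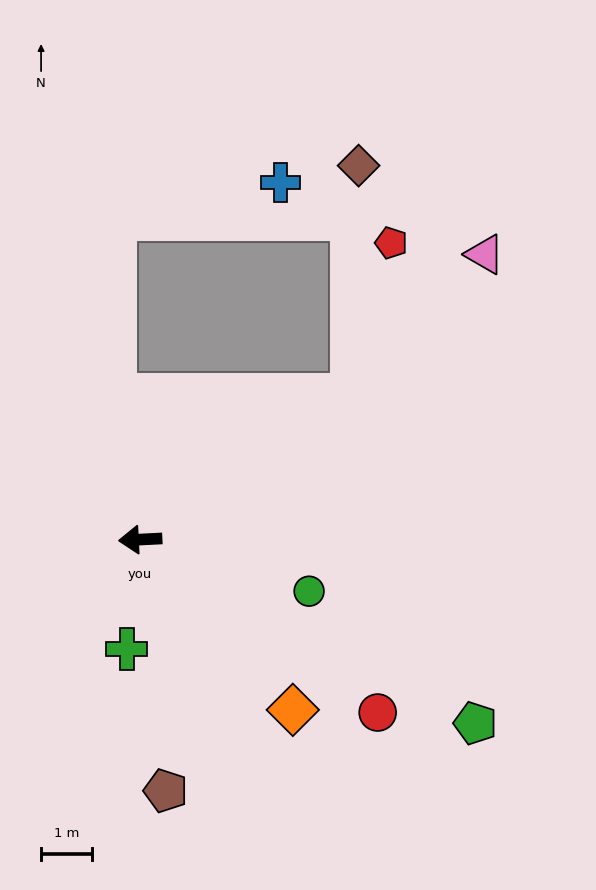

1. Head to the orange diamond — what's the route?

turn left 129°, forward 4.5 m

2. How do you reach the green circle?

turn left 160°, forward 3.5 m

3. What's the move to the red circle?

turn left 141°, forward 5.8 m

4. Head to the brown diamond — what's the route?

blocked — turn right 148°, forward 5.0 m, then turn left 53°, forward 4.5 m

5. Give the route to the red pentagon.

blocked — turn right 148°, forward 5.0 m, then turn left 41°, forward 3.1 m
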